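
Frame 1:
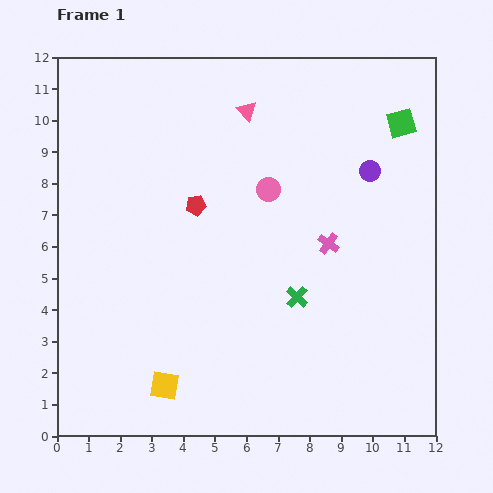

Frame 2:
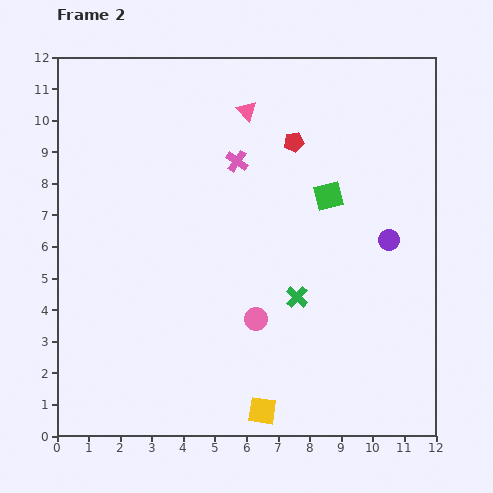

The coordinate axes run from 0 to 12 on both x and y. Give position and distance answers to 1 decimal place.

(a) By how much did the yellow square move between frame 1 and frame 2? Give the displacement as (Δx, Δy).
(3.1, -0.8)

The yellow square was at (3.4, 1.6) in frame 1 and (6.5, 0.8) in frame 2.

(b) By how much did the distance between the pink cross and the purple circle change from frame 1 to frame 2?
+2.8

Distance in frame 1: 2.6. Distance in frame 2: 5.4.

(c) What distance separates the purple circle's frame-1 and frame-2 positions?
2.3

The purple circle moved from (9.9, 8.4) to (10.5, 6.2), a distance of √(0.6² + 2.2²) ≈ 2.3.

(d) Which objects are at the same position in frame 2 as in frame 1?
the green cross, the pink triangle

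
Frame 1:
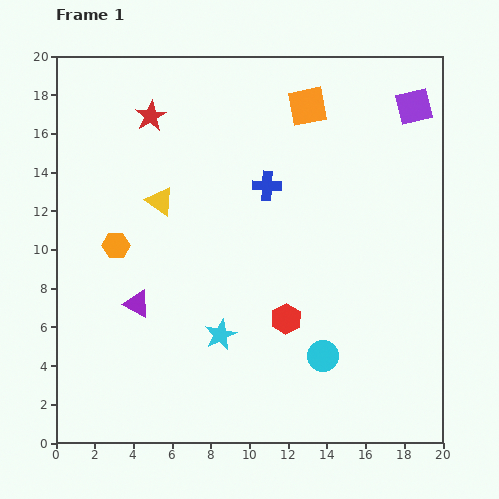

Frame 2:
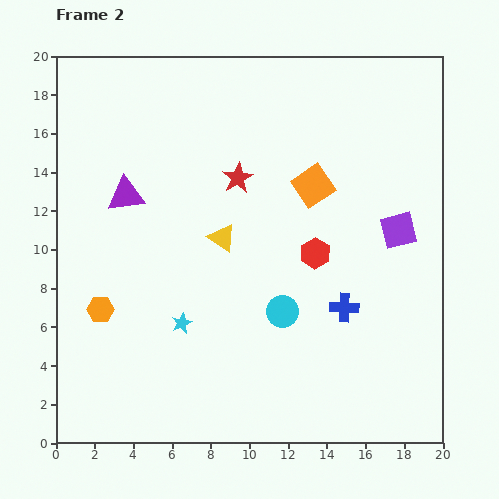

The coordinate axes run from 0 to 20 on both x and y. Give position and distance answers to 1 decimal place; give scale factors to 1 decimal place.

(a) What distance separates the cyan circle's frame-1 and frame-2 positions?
3.1

The cyan circle moved from (13.8, 4.5) to (11.7, 6.8), a distance of √(2.1² + 2.3²) ≈ 3.1.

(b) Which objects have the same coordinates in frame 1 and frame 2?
none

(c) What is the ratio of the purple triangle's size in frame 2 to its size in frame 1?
1.4×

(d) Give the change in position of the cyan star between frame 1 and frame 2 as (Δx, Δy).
(-2.0, 0.6)

The cyan star was at (8.5, 5.6) in frame 1 and (6.5, 6.2) in frame 2.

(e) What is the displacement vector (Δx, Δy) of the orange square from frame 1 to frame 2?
(0.3, -4.1)

The orange square was at (13.0, 17.4) in frame 1 and (13.3, 13.3) in frame 2.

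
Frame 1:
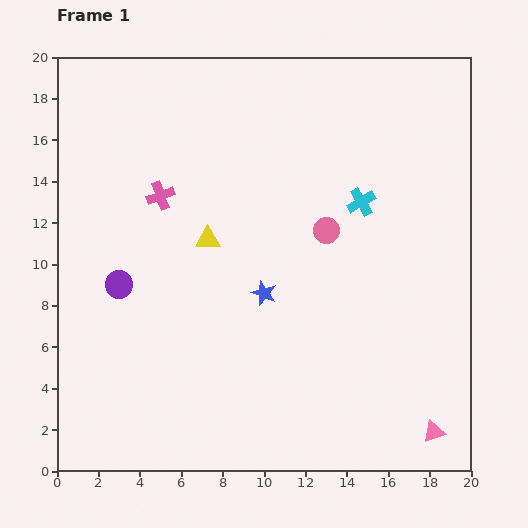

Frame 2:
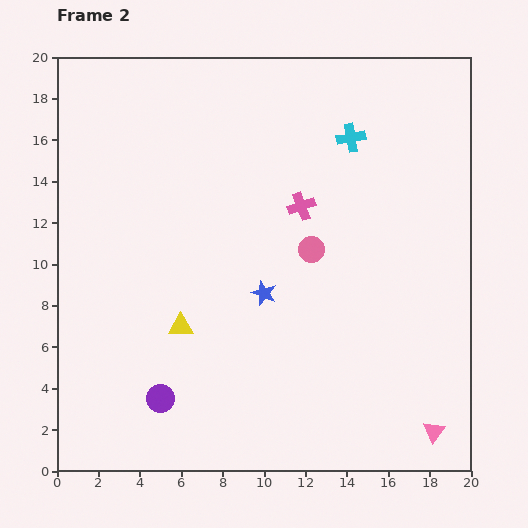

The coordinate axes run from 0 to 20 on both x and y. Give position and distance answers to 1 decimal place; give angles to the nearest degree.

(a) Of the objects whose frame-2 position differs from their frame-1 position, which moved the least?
the pink circle

(moved 1.1)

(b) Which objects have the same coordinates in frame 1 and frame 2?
the blue star, the pink triangle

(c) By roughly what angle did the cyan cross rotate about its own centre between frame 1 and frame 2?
21° clockwise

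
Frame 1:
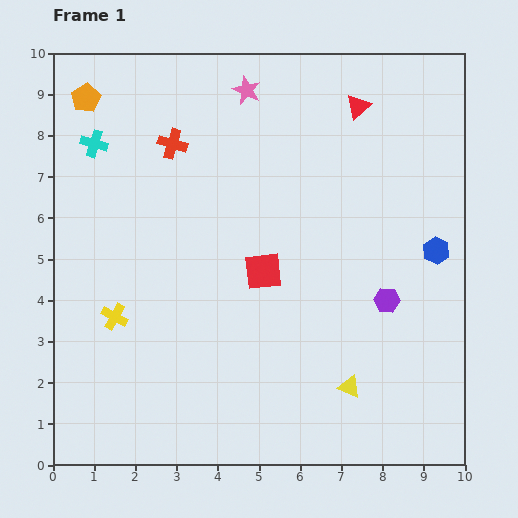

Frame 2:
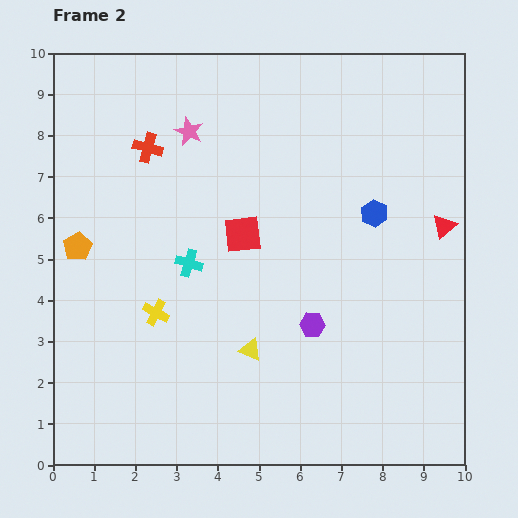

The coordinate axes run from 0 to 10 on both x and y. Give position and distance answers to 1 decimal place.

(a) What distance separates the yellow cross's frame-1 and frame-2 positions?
1.0

The yellow cross moved from (1.5, 3.6) to (2.5, 3.7), a distance of √(1.0² + 0.1²) ≈ 1.0.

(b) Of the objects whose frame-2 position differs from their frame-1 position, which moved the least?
the red cross

(moved 0.6)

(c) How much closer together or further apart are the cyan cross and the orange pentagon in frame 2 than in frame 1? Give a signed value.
+1.6

Distance in frame 1: 1.1. Distance in frame 2: 2.7.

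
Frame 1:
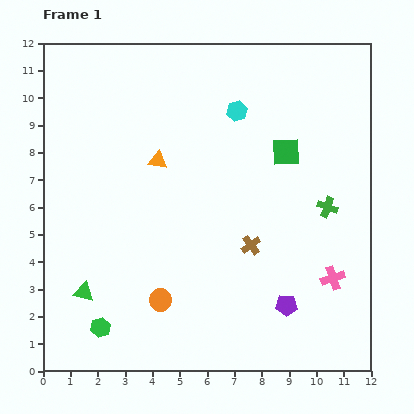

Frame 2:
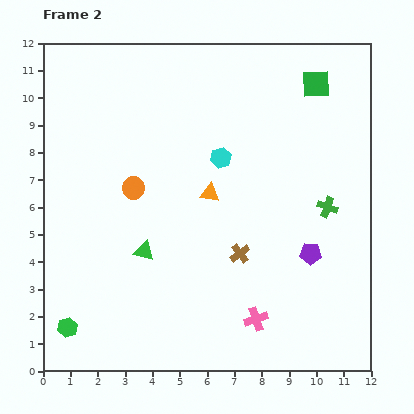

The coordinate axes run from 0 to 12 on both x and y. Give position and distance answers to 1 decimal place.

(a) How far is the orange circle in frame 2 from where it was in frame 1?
4.2

The orange circle moved from (4.3, 2.6) to (3.3, 6.7), a distance of √(1.0² + 4.1²) ≈ 4.2.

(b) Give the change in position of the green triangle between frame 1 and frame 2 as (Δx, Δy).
(2.2, 1.5)

The green triangle was at (1.5, 2.9) in frame 1 and (3.7, 4.4) in frame 2.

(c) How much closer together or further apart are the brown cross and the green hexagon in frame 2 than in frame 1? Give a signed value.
+0.6

Distance in frame 1: 6.3. Distance in frame 2: 6.9.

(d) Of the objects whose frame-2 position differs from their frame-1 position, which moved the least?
the brown cross

(moved 0.5)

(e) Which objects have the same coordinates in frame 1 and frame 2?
the green cross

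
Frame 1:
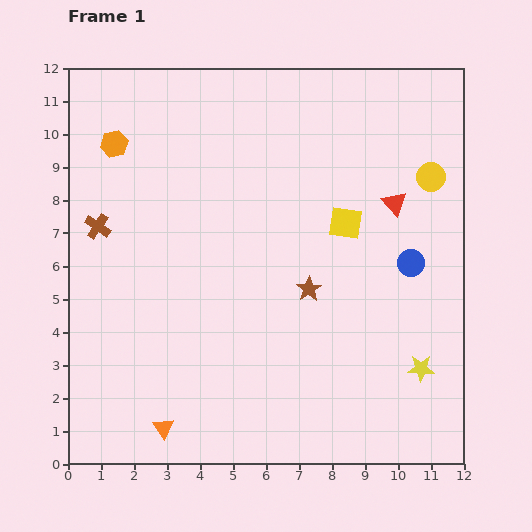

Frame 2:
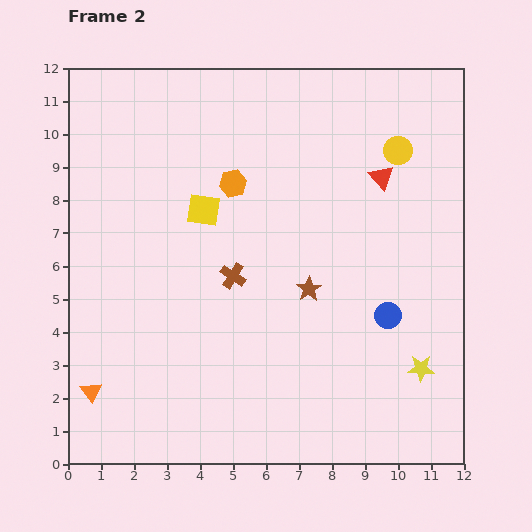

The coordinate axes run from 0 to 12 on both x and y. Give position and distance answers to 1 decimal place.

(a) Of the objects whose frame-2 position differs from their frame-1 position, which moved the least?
the red triangle

(moved 0.9)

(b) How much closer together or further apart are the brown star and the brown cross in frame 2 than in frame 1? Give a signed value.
-4.4

Distance in frame 1: 6.7. Distance in frame 2: 2.3.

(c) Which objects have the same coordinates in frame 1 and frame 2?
the yellow star, the brown star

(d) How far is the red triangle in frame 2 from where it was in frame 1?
0.9

The red triangle moved from (9.9, 7.9) to (9.5, 8.7), a distance of √(0.4² + 0.8²) ≈ 0.9.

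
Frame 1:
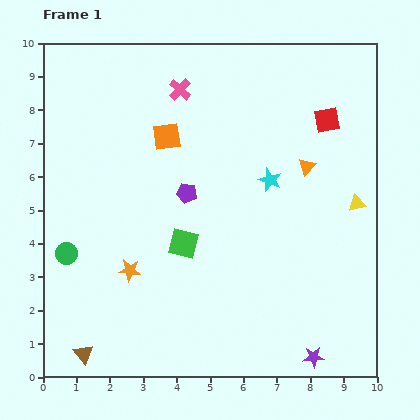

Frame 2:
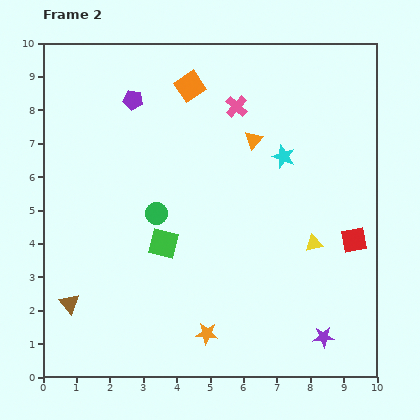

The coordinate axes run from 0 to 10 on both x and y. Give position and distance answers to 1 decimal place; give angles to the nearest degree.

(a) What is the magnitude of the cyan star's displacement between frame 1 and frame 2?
0.8

The cyan star moved from (6.8, 5.9) to (7.2, 6.6), a distance of √(0.4² + 0.7²) ≈ 0.8.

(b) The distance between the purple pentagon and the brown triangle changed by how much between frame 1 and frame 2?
+0.7

Distance in frame 1: 5.7. Distance in frame 2: 6.4.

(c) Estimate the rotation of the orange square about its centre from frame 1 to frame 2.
26° counter-clockwise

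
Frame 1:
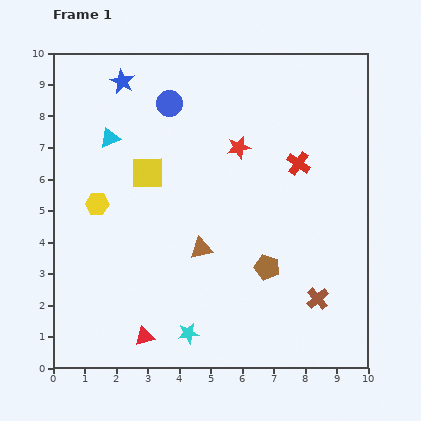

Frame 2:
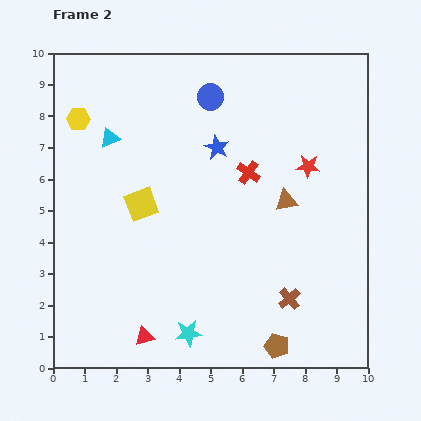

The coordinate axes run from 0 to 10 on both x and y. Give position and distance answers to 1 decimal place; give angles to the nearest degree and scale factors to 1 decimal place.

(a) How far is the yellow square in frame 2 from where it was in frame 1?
1.0

The yellow square moved from (3.0, 6.2) to (2.8, 5.2), a distance of √(0.2² + 1.0²) ≈ 1.0.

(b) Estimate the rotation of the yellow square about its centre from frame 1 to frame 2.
20° counter-clockwise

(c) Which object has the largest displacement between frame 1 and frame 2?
the blue star

(moved 3.7; next 3.1)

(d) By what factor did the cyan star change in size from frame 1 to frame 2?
1.3×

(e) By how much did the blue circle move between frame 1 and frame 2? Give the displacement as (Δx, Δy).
(1.3, 0.2)

The blue circle was at (3.7, 8.4) in frame 1 and (5.0, 8.6) in frame 2.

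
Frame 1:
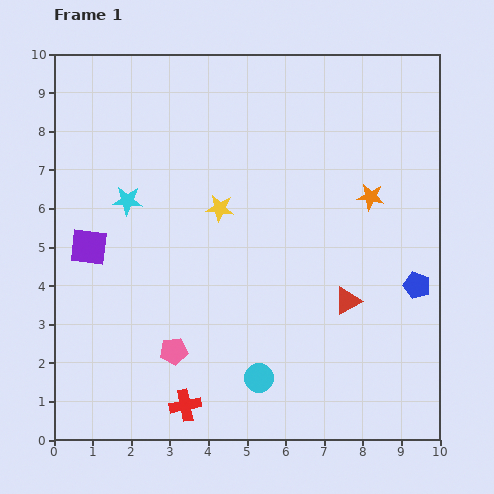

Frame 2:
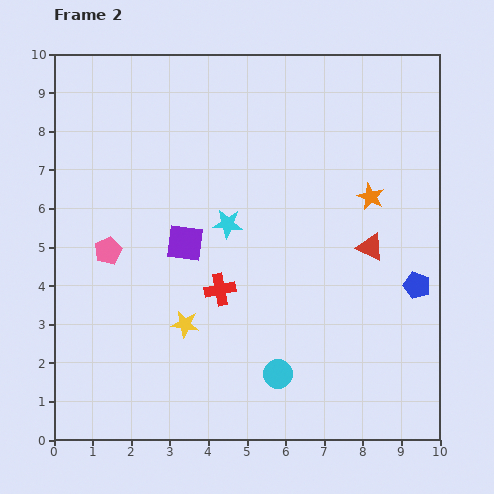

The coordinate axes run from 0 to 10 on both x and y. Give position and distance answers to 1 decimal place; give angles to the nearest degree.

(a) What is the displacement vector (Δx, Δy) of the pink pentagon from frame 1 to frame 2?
(-1.7, 2.6)

The pink pentagon was at (3.1, 2.3) in frame 1 and (1.4, 4.9) in frame 2.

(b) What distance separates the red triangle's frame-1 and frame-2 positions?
1.5

The red triangle moved from (7.6, 3.6) to (8.2, 5.0), a distance of √(0.6² + 1.4²) ≈ 1.5.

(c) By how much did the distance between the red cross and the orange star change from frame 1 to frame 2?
-2.6

Distance in frame 1: 7.2. Distance in frame 2: 4.6.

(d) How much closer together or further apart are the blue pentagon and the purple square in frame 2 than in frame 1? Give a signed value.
-2.5

Distance in frame 1: 8.6. Distance in frame 2: 6.1.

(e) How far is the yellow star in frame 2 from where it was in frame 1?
3.1

The yellow star moved from (4.3, 6.0) to (3.4, 3.0), a distance of √(0.9² + 3.0²) ≈ 3.1.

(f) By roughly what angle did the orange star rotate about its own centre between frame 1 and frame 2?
17° clockwise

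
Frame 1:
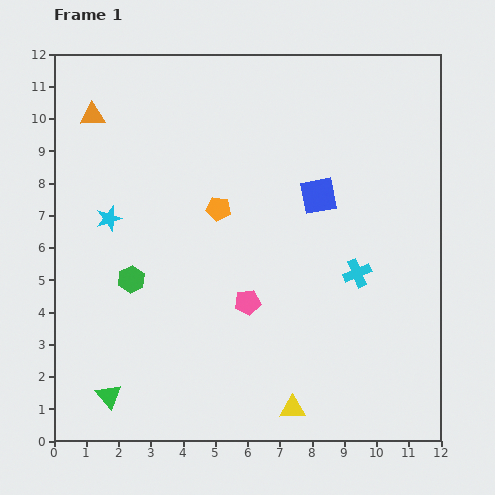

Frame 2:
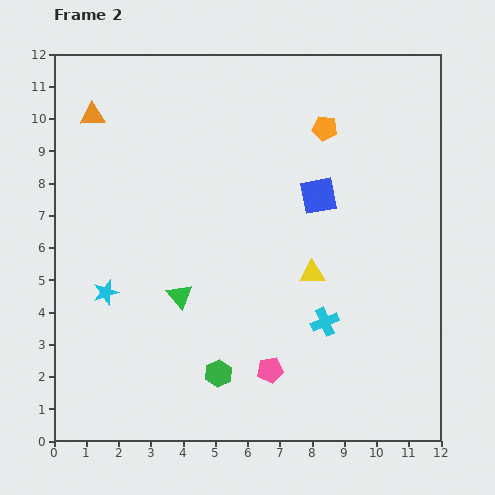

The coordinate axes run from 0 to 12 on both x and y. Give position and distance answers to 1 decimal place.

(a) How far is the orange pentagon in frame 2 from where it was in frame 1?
4.1

The orange pentagon moved from (5.1, 7.2) to (8.4, 9.7), a distance of √(3.3² + 2.5²) ≈ 4.1.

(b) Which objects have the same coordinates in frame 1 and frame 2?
the orange triangle, the blue square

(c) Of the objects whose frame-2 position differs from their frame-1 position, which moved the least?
the cyan cross

(moved 1.8)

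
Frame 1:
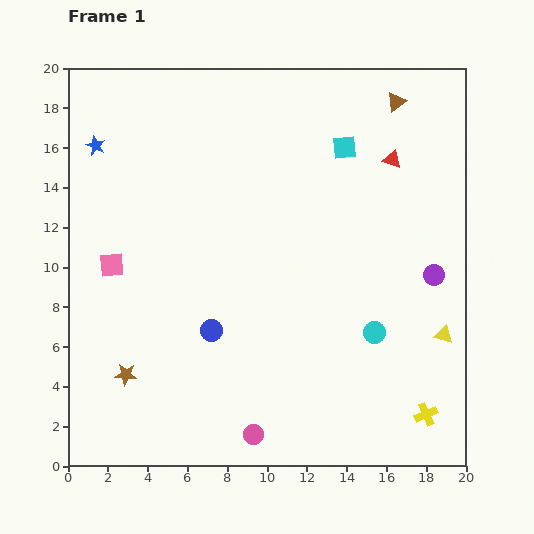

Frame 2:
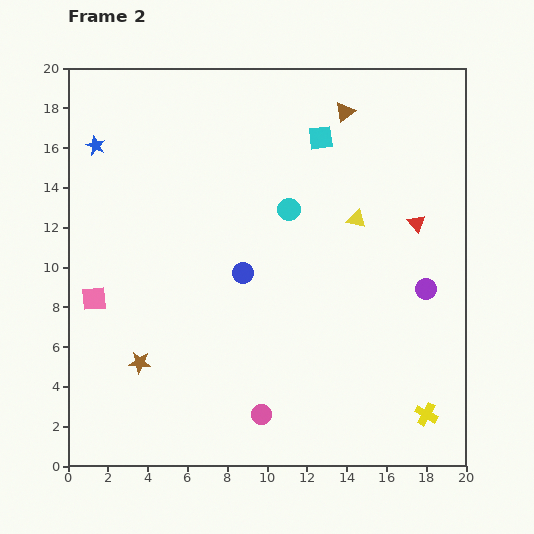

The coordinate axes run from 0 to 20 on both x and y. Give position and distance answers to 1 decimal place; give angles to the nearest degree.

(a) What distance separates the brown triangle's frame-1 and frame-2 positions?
2.6

The brown triangle moved from (16.5, 18.3) to (13.9, 17.8), a distance of √(2.6² + 0.5²) ≈ 2.6.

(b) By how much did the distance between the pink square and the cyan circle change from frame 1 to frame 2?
-2.8

Distance in frame 1: 13.6. Distance in frame 2: 10.8.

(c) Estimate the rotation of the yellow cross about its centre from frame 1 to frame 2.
36° counter-clockwise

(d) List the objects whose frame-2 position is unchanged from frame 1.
the blue star, the yellow cross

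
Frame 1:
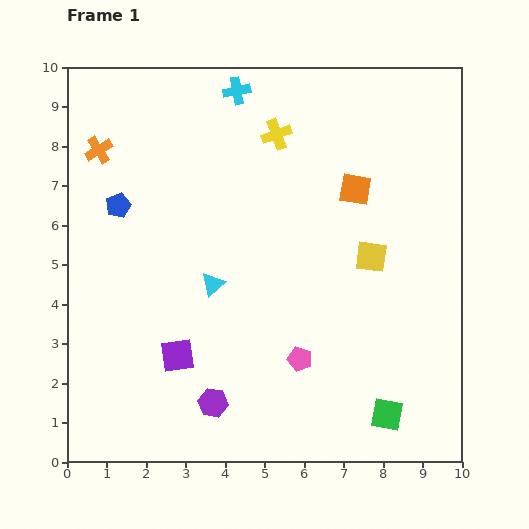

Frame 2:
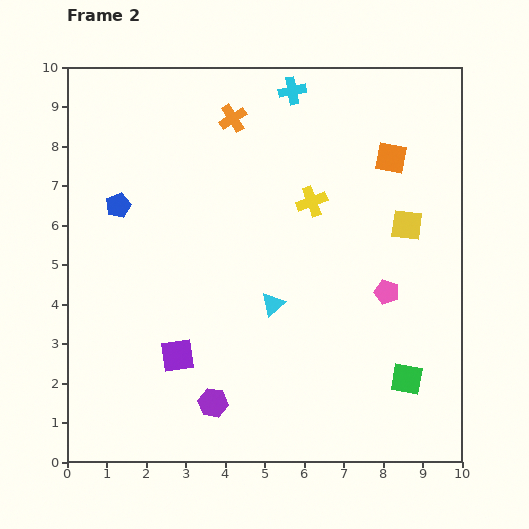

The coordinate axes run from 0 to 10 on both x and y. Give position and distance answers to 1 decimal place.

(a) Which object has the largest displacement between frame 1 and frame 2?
the orange cross

(moved 3.5; next 2.8)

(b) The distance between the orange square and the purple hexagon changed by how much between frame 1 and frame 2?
+1.2

Distance in frame 1: 6.5. Distance in frame 2: 7.7.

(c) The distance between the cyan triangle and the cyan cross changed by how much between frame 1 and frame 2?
+0.5

Distance in frame 1: 4.9. Distance in frame 2: 5.4.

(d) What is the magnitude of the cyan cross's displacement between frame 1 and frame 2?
1.4

The cyan cross moved from (4.3, 9.4) to (5.7, 9.4), a distance of √(1.4² + 0.0²) ≈ 1.4.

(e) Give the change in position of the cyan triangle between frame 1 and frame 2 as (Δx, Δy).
(1.5, -0.5)

The cyan triangle was at (3.7, 4.5) in frame 1 and (5.2, 4.0) in frame 2.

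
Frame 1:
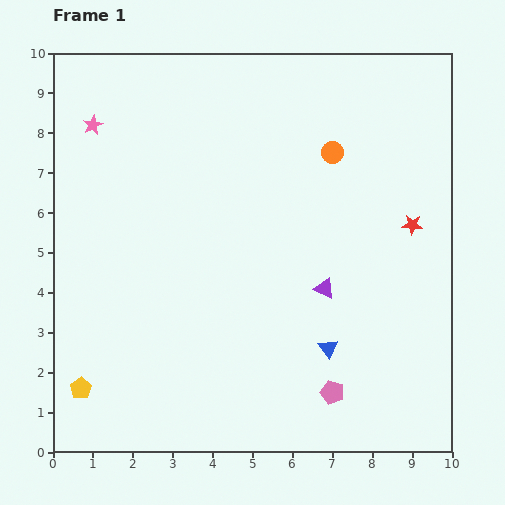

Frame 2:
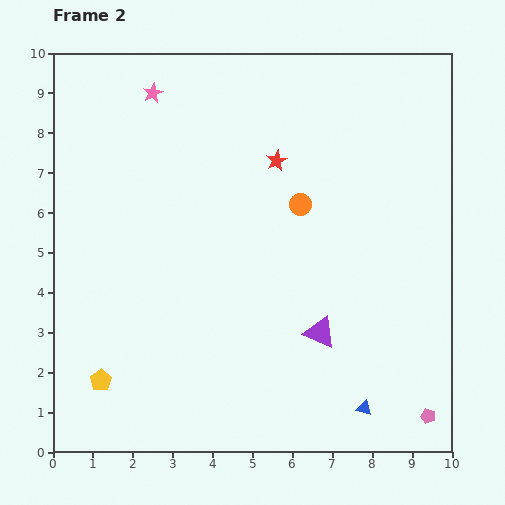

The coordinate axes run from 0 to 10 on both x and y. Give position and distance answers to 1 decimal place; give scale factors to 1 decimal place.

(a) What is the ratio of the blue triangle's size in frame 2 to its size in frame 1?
0.8×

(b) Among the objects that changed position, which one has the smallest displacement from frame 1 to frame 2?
the yellow pentagon

(moved 0.5)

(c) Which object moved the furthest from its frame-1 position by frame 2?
the red star

(moved 3.8; next 2.5)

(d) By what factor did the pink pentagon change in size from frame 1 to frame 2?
0.6×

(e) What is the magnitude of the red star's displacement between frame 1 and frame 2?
3.8

The red star moved from (9.0, 5.7) to (5.6, 7.3), a distance of √(3.4² + 1.6²) ≈ 3.8.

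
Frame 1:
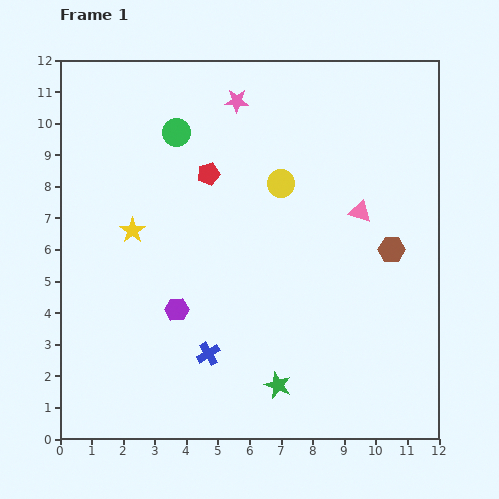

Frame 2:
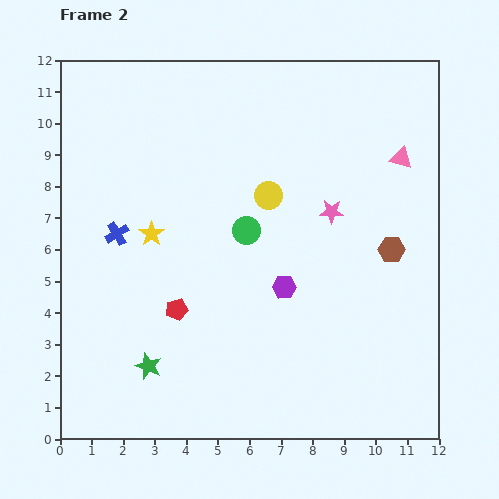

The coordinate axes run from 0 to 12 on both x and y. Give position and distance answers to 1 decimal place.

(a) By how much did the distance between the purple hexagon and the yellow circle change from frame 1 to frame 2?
-2.3

Distance in frame 1: 5.2. Distance in frame 2: 2.9.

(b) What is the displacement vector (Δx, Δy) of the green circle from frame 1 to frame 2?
(2.2, -3.1)

The green circle was at (3.7, 9.7) in frame 1 and (5.9, 6.6) in frame 2.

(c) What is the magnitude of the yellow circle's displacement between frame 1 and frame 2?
0.6

The yellow circle moved from (7.0, 8.1) to (6.6, 7.7), a distance of √(0.4² + 0.4²) ≈ 0.6.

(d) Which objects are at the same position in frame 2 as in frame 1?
the brown hexagon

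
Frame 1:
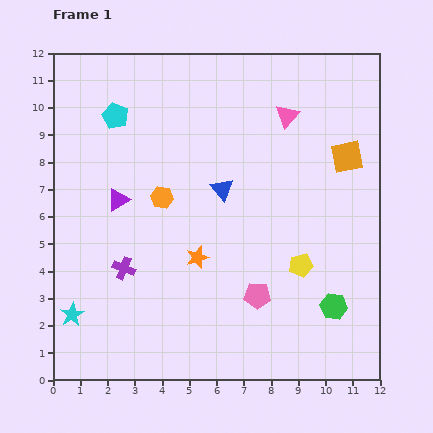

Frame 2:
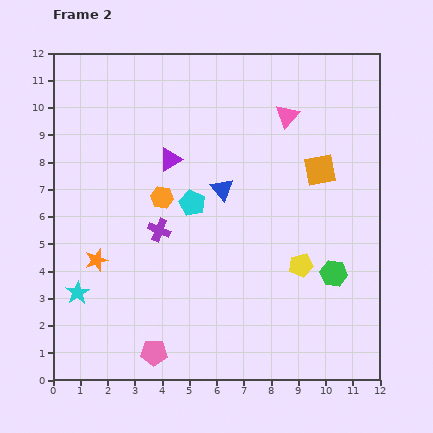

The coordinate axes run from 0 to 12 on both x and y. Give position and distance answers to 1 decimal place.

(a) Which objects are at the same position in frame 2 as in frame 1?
the orange hexagon, the pink triangle, the yellow pentagon, the blue triangle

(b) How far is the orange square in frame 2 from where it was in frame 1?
1.1

The orange square moved from (10.8, 8.2) to (9.8, 7.7), a distance of √(1.0² + 0.5²) ≈ 1.1.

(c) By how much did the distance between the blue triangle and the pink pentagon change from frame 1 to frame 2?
+2.4

Distance in frame 1: 4.1. Distance in frame 2: 6.5.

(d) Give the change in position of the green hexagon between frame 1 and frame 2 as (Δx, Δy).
(0.0, 1.2)

The green hexagon was at (10.3, 2.7) in frame 1 and (10.3, 3.9) in frame 2.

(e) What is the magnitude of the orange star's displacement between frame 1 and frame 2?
3.7

The orange star moved from (5.3, 4.5) to (1.6, 4.4), a distance of √(3.7² + 0.1²) ≈ 3.7.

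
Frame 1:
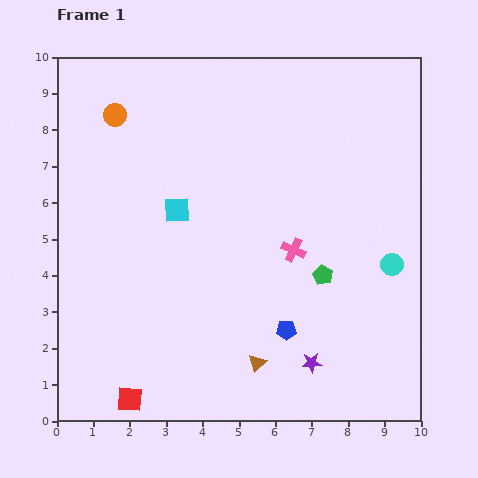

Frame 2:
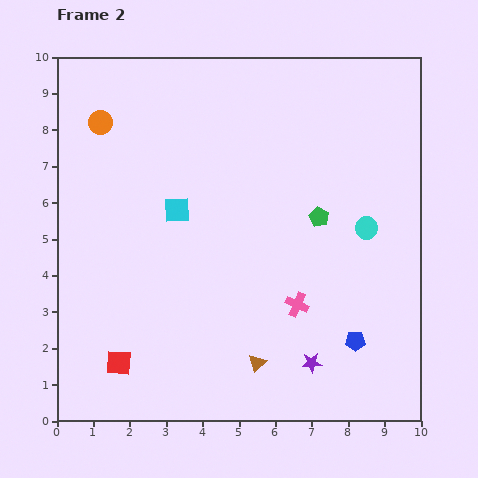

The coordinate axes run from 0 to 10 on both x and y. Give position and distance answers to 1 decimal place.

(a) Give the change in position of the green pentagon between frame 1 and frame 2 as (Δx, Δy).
(-0.1, 1.6)

The green pentagon was at (7.3, 4.0) in frame 1 and (7.2, 5.6) in frame 2.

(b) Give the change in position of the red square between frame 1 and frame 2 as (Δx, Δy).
(-0.3, 1.0)

The red square was at (2.0, 0.6) in frame 1 and (1.7, 1.6) in frame 2.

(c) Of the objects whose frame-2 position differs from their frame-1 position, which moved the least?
the orange circle

(moved 0.4)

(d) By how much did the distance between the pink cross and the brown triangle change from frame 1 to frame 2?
-1.4

Distance in frame 1: 3.3. Distance in frame 2: 1.9.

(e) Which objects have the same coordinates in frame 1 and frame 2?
the brown triangle, the cyan square, the purple star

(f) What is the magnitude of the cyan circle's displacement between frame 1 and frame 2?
1.2

The cyan circle moved from (9.2, 4.3) to (8.5, 5.3), a distance of √(0.7² + 1.0²) ≈ 1.2.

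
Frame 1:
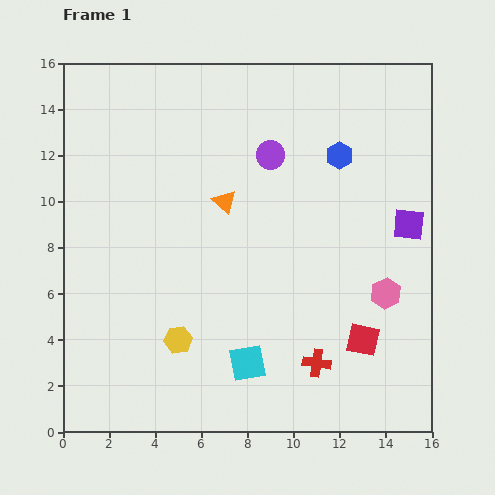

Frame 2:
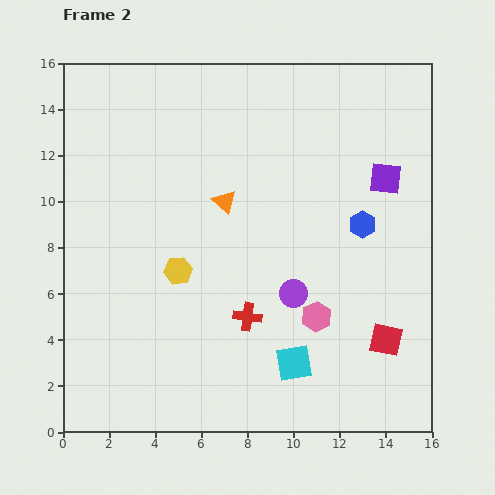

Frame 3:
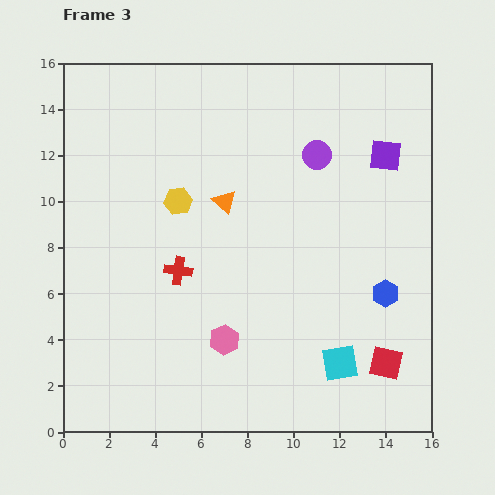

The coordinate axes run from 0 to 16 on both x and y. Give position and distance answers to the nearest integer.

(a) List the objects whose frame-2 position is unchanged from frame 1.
the orange triangle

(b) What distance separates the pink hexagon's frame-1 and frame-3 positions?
7

The pink hexagon moved from (14, 6) to (7, 4), a distance of √(7² + 2²) ≈ 7.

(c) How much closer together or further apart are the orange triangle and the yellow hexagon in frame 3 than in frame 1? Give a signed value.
-4

Distance in frame 1: 6. Distance in frame 3: 2.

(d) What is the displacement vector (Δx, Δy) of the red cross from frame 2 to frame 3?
(-3, 2)

The red cross was at (8, 5) in frame 2 and (5, 7) in frame 3.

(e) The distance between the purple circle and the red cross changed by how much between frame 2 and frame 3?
+6

Distance in frame 2: 2. Distance in frame 3: 8.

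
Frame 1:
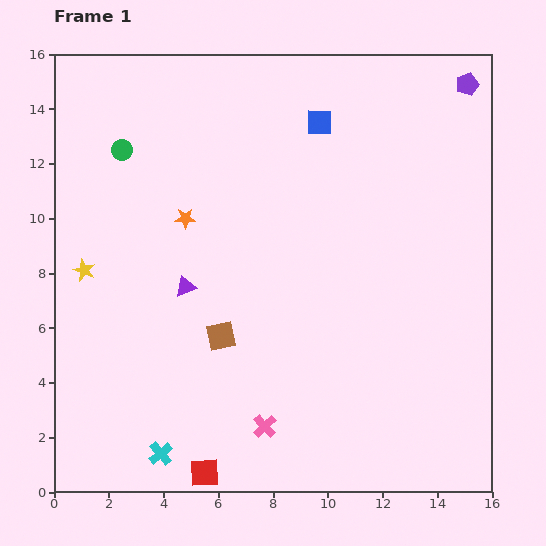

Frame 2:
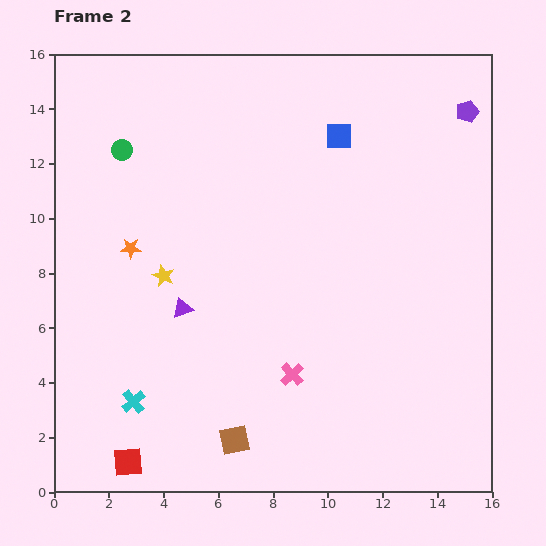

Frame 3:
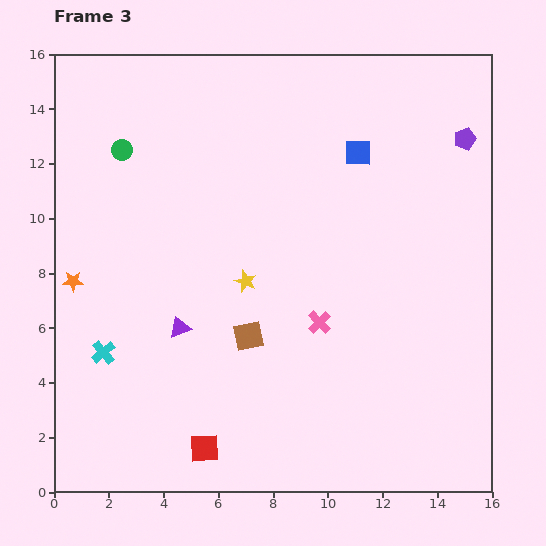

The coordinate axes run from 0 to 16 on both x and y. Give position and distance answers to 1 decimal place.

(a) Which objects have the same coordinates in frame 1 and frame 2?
the green circle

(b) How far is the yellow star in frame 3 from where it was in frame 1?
5.9

The yellow star moved from (1.1, 8.1) to (7.0, 7.7), a distance of √(5.9² + 0.4²) ≈ 5.9.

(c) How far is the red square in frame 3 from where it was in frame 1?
0.9

The red square moved from (5.5, 0.7) to (5.5, 1.6), a distance of √(0.0² + 0.9²) ≈ 0.9.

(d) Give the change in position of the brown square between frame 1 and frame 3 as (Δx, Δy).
(1.0, 0.0)

The brown square was at (6.1, 5.7) in frame 1 and (7.1, 5.7) in frame 3.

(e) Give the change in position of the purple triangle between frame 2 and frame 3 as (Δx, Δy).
(-0.1, -0.7)

The purple triangle was at (4.7, 6.7) in frame 2 and (4.6, 6.0) in frame 3.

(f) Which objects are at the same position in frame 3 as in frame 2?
the green circle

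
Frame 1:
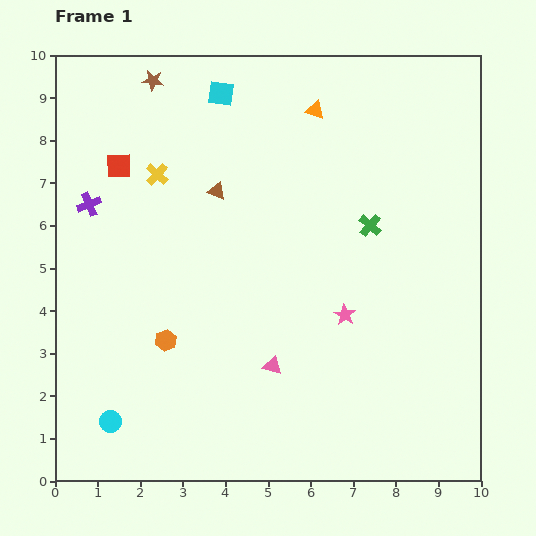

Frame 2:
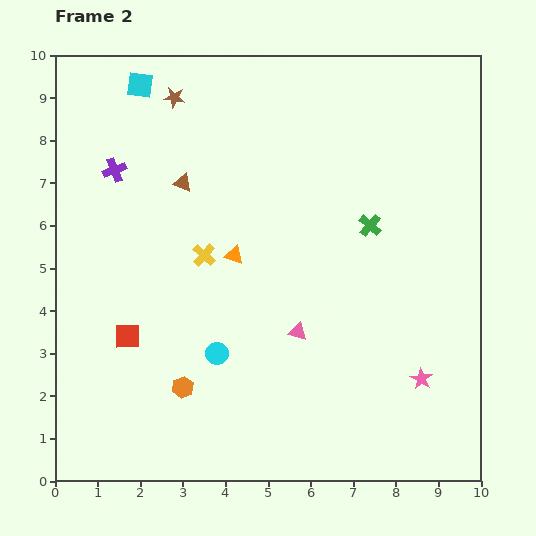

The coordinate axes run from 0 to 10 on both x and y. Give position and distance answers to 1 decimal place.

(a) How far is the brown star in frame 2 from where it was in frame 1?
0.6

The brown star moved from (2.3, 9.4) to (2.8, 9.0), a distance of √(0.5² + 0.4²) ≈ 0.6.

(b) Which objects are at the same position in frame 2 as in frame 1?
the green cross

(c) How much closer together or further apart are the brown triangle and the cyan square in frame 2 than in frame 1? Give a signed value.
+0.2

Distance in frame 1: 2.3. Distance in frame 2: 2.5.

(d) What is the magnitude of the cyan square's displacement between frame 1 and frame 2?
1.9

The cyan square moved from (3.9, 9.1) to (2.0, 9.3), a distance of √(1.9² + 0.2²) ≈ 1.9.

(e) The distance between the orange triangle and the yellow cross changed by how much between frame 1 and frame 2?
-3.3

Distance in frame 1: 4.0. Distance in frame 2: 0.7.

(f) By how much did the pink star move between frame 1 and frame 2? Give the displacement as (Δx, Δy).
(1.8, -1.5)

The pink star was at (6.8, 3.9) in frame 1 and (8.6, 2.4) in frame 2.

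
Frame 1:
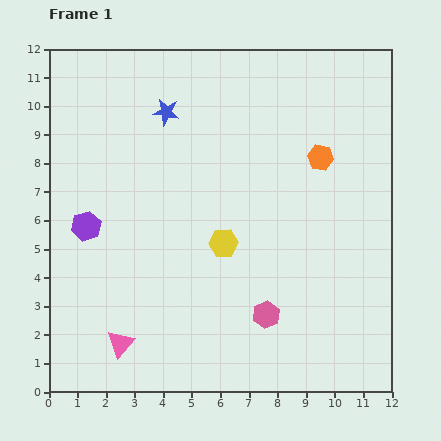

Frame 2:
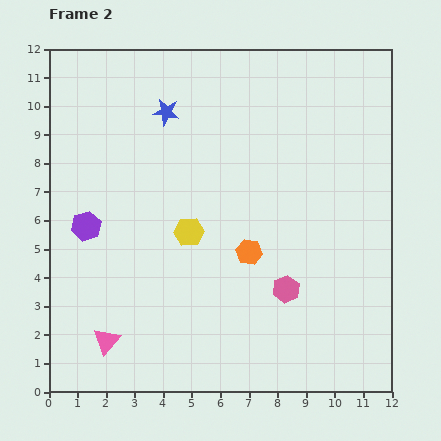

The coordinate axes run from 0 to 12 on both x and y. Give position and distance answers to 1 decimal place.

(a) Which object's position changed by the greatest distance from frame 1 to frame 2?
the orange hexagon

(moved 4.1; next 1.3)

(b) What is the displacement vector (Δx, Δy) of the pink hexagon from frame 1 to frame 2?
(0.7, 0.9)

The pink hexagon was at (7.6, 2.7) in frame 1 and (8.3, 3.6) in frame 2.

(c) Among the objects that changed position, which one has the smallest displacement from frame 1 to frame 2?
the pink triangle

(moved 0.5)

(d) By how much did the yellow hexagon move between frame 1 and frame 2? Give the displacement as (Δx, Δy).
(-1.2, 0.4)

The yellow hexagon was at (6.1, 5.2) in frame 1 and (4.9, 5.6) in frame 2.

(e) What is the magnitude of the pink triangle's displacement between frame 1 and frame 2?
0.5

The pink triangle moved from (2.5, 1.7) to (2.0, 1.8), a distance of √(0.5² + 0.1²) ≈ 0.5.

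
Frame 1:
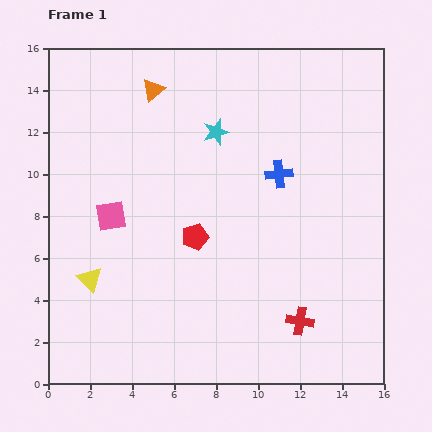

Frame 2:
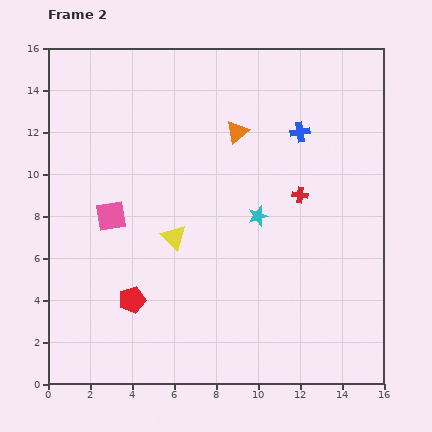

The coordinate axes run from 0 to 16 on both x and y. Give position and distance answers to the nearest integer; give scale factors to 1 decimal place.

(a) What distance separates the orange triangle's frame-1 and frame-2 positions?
4

The orange triangle moved from (5, 14) to (9, 12), a distance of √(4² + 2²) ≈ 4.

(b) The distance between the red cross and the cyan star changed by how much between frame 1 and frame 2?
-8

Distance in frame 1: 10. Distance in frame 2: 2.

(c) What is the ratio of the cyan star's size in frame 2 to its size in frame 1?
0.8×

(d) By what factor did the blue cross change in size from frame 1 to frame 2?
0.8×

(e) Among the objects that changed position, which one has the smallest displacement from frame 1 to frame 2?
the blue cross

(moved 2)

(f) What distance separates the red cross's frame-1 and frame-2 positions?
6

The red cross moved from (12, 3) to (12, 9), a distance of √(0² + 6²) ≈ 6.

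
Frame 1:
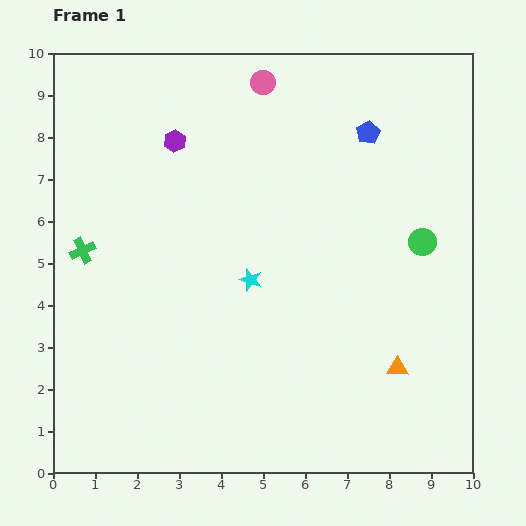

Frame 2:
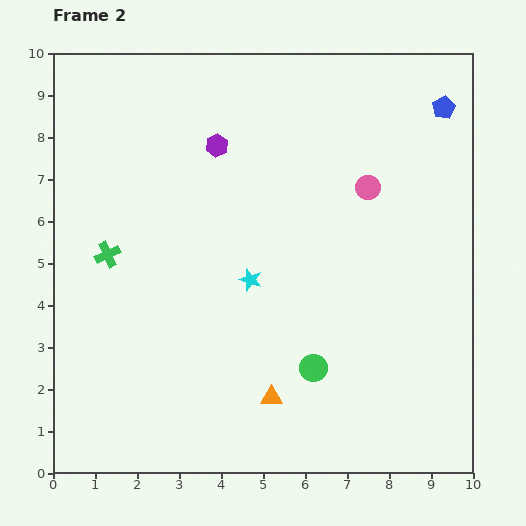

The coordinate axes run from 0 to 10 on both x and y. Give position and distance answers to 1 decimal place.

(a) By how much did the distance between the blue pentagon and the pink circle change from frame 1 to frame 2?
-0.2

Distance in frame 1: 2.8. Distance in frame 2: 2.6.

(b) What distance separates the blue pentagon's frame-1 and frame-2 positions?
1.9

The blue pentagon moved from (7.5, 8.1) to (9.3, 8.7), a distance of √(1.8² + 0.6²) ≈ 1.9.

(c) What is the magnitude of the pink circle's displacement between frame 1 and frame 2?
3.5

The pink circle moved from (5.0, 9.3) to (7.5, 6.8), a distance of √(2.5² + 2.5²) ≈ 3.5.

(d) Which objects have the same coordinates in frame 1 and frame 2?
the cyan star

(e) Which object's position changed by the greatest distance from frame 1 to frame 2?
the green circle

(moved 4.0; next 3.5)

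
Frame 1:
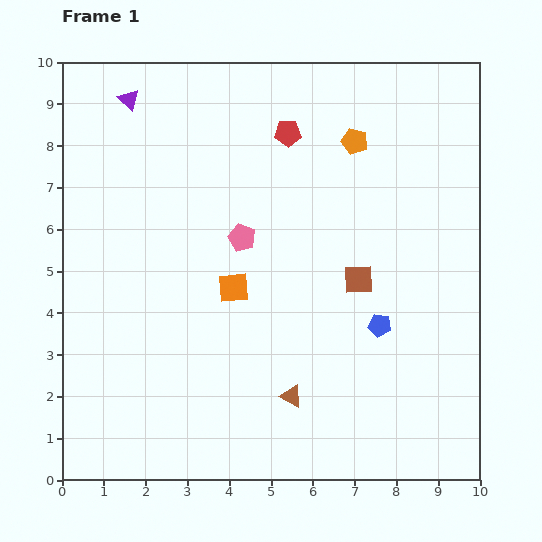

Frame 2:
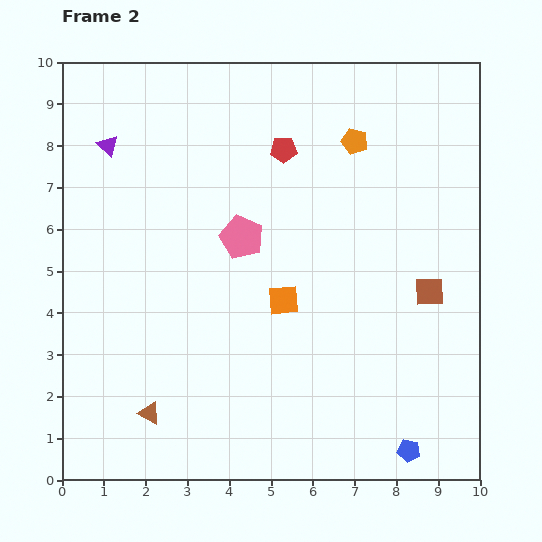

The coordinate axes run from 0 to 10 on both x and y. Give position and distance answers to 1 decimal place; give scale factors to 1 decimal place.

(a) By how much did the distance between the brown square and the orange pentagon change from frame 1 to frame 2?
+0.7

Distance in frame 1: 3.3. Distance in frame 2: 4.0.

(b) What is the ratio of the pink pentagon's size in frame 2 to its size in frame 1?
1.6×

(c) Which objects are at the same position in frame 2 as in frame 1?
the pink pentagon, the orange pentagon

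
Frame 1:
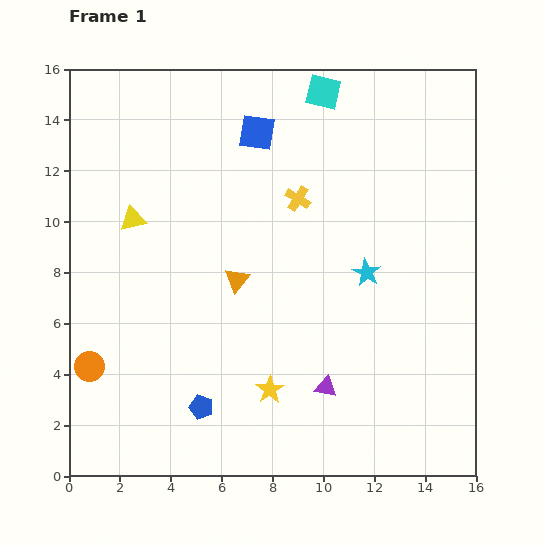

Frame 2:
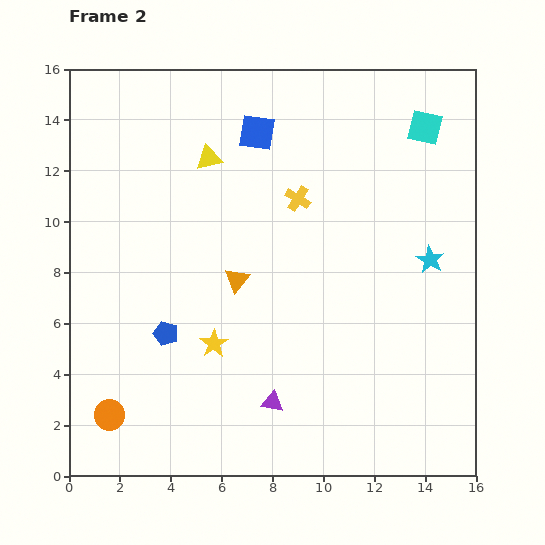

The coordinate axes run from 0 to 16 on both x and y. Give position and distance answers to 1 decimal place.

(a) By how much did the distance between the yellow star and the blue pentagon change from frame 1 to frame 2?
-0.9

Distance in frame 1: 2.8. Distance in frame 2: 1.9.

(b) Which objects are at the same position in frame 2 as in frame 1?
the orange triangle, the blue square, the yellow cross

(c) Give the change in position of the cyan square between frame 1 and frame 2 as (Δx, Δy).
(4.0, -1.4)

The cyan square was at (10.0, 15.1) in frame 1 and (14.0, 13.7) in frame 2.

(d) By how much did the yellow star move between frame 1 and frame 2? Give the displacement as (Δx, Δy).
(-2.2, 1.8)

The yellow star was at (7.9, 3.4) in frame 1 and (5.7, 5.2) in frame 2.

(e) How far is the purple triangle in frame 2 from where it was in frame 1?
2.2

The purple triangle moved from (10.1, 3.5) to (8.0, 2.9), a distance of √(2.1² + 0.6²) ≈ 2.2.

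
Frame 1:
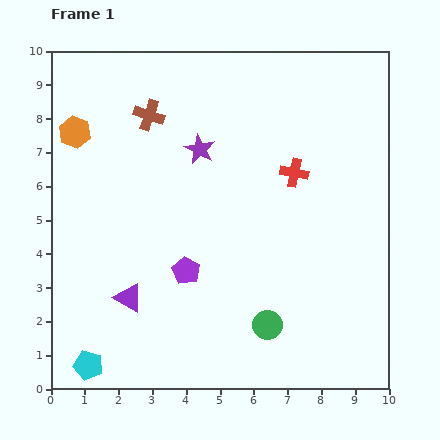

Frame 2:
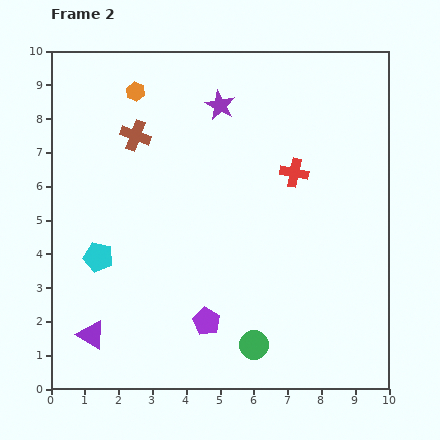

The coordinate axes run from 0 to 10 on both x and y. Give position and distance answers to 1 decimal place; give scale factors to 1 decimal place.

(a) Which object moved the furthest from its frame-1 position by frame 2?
the cyan pentagon

(moved 3.2; next 2.2)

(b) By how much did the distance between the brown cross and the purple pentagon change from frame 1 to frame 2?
+1.2

Distance in frame 1: 4.7. Distance in frame 2: 5.9.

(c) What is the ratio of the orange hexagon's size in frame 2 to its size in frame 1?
0.6×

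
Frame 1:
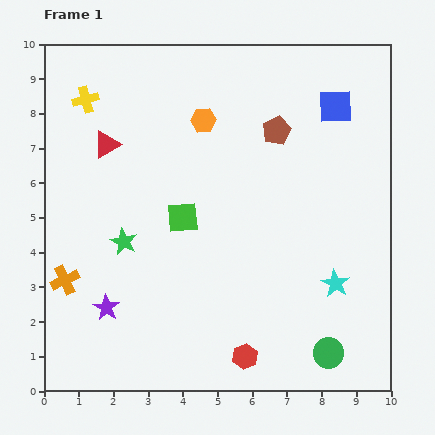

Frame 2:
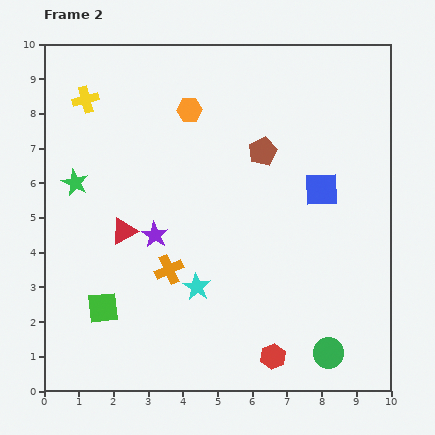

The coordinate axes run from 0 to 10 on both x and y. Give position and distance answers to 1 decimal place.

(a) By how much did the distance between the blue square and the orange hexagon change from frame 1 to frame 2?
+0.6

Distance in frame 1: 3.8. Distance in frame 2: 4.4.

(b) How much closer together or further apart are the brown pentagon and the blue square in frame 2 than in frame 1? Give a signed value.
+0.2

Distance in frame 1: 1.8. Distance in frame 2: 2.0.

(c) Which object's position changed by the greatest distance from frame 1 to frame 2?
the cyan star

(moved 4.0; next 3.5)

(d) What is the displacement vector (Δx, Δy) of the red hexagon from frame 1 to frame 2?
(0.8, 0.0)

The red hexagon was at (5.8, 1.0) in frame 1 and (6.6, 1.0) in frame 2.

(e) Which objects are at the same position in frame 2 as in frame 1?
the green circle, the yellow cross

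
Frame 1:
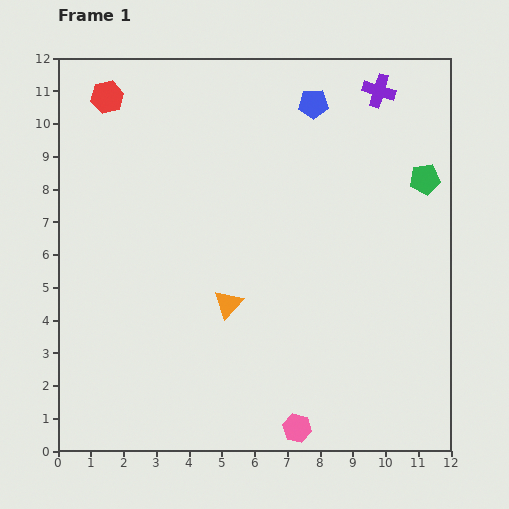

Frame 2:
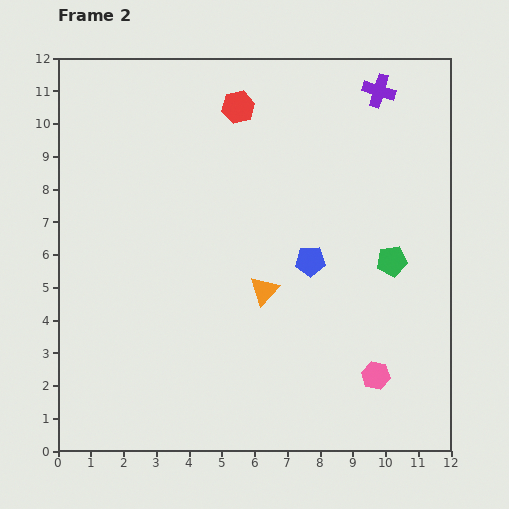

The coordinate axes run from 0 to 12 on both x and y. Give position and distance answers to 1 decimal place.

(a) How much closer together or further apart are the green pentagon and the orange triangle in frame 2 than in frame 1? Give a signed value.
-3.1

Distance in frame 1: 7.1. Distance in frame 2: 4.0.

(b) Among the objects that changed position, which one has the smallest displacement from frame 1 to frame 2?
the orange triangle

(moved 1.2)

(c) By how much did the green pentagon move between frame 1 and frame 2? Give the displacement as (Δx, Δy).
(-1.0, -2.5)

The green pentagon was at (11.2, 8.3) in frame 1 and (10.2, 5.8) in frame 2.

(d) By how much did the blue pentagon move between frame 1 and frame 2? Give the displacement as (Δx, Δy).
(-0.1, -4.8)

The blue pentagon was at (7.8, 10.6) in frame 1 and (7.7, 5.8) in frame 2.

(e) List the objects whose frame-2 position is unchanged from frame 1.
the purple cross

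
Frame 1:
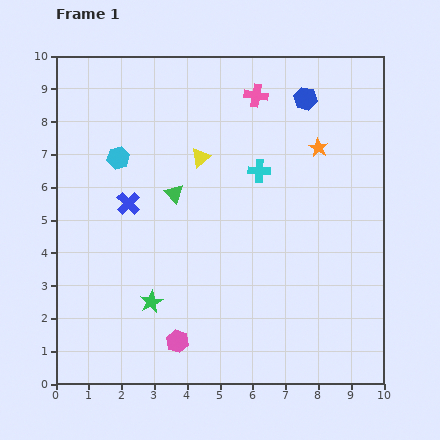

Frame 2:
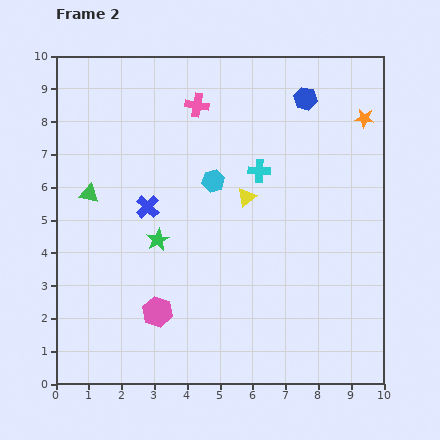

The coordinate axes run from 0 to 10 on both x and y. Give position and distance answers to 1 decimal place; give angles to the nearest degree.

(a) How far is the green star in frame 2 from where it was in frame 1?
1.9

The green star moved from (2.9, 2.5) to (3.1, 4.4), a distance of √(0.2² + 1.9²) ≈ 1.9.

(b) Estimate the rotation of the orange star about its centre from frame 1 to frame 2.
24° counter-clockwise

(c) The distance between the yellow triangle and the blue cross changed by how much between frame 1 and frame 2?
+0.4

Distance in frame 1: 2.6. Distance in frame 2: 3.0.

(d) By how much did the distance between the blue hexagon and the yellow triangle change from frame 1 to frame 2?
-0.2

Distance in frame 1: 3.7. Distance in frame 2: 3.5.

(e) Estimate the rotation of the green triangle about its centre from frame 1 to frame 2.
34° counter-clockwise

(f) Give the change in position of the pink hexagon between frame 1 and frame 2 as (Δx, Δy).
(-0.6, 0.9)

The pink hexagon was at (3.7, 1.3) in frame 1 and (3.1, 2.2) in frame 2.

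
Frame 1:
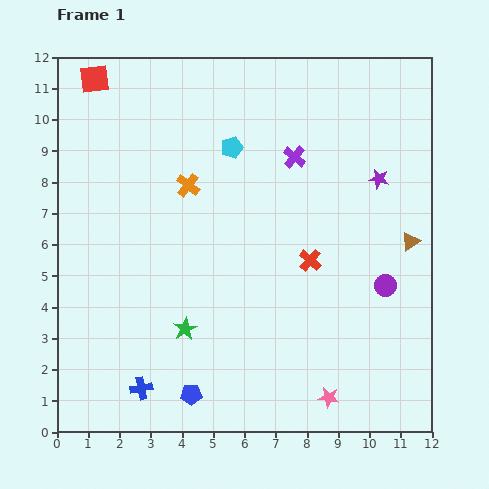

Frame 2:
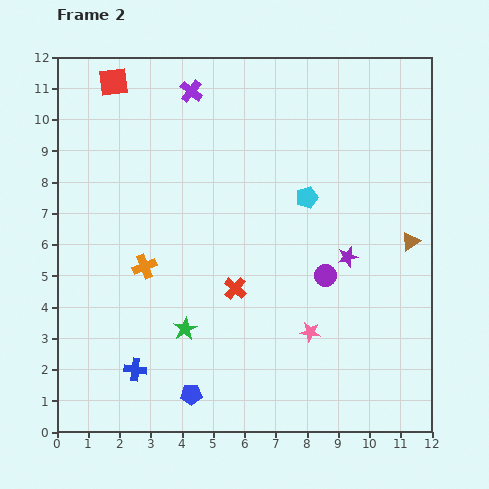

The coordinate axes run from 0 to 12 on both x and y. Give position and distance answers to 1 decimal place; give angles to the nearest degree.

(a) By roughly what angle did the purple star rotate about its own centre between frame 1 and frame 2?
24° counter-clockwise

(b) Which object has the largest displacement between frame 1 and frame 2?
the purple cross

(moved 3.9; next 3.0)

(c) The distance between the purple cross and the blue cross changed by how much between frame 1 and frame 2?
+0.2

Distance in frame 1: 8.9. Distance in frame 2: 9.1.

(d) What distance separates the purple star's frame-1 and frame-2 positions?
2.7

The purple star moved from (10.3, 8.1) to (9.3, 5.6), a distance of √(1.0² + 2.5²) ≈ 2.7.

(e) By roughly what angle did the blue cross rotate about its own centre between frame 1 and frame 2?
17° clockwise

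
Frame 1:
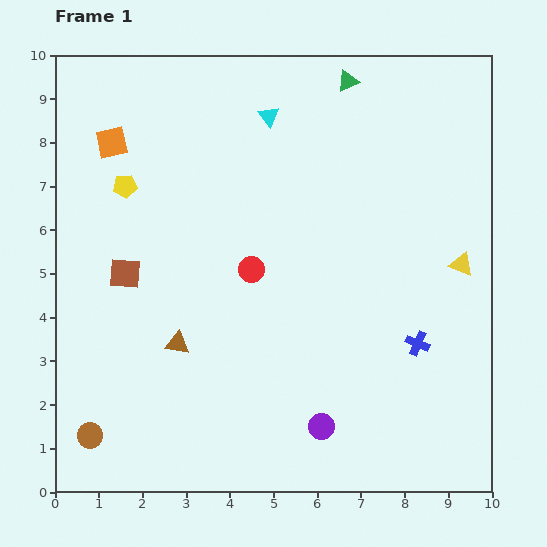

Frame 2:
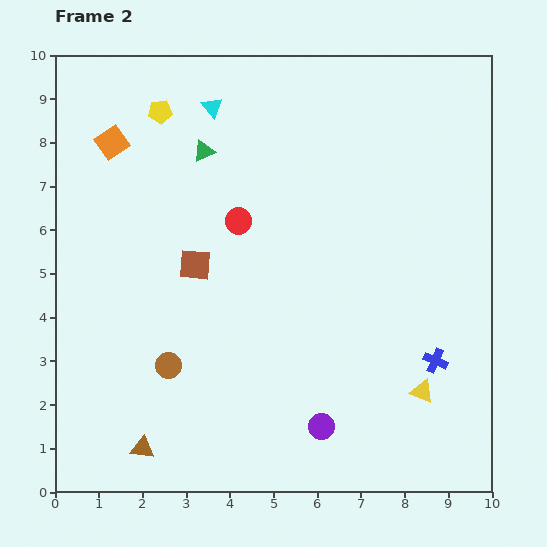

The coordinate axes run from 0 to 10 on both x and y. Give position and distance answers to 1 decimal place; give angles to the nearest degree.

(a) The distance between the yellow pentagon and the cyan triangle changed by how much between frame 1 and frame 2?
-2.5

Distance in frame 1: 3.7. Distance in frame 2: 1.2.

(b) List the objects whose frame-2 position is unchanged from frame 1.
the purple circle, the orange square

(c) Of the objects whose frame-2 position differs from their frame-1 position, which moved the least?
the blue cross

(moved 0.6)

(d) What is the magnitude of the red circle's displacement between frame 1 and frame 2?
1.1

The red circle moved from (4.5, 5.1) to (4.2, 6.2), a distance of √(0.3² + 1.1²) ≈ 1.1.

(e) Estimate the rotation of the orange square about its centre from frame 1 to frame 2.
22° counter-clockwise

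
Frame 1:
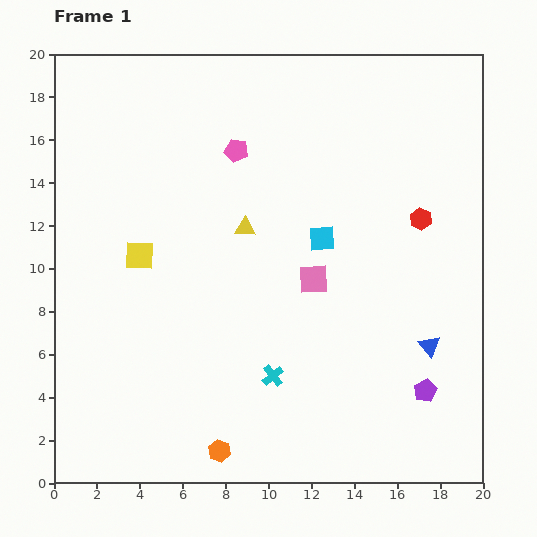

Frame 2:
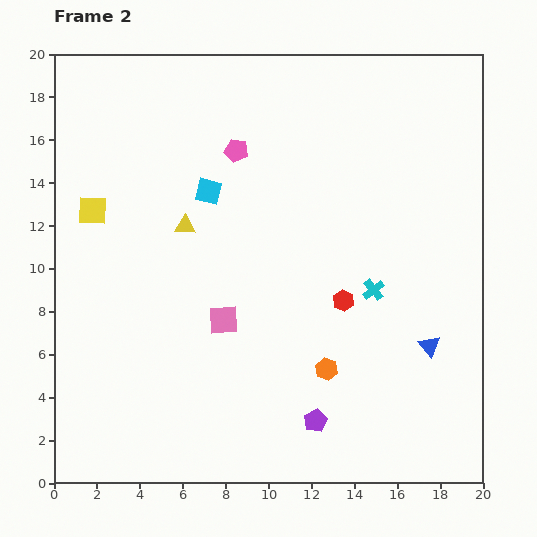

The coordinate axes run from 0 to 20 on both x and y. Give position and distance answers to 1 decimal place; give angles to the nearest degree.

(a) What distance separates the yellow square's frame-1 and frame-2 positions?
3.0

The yellow square moved from (4.0, 10.6) to (1.8, 12.7), a distance of √(2.2² + 2.1²) ≈ 3.0.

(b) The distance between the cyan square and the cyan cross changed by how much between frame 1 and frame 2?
+2.2

Distance in frame 1: 6.8. Distance in frame 2: 9.0.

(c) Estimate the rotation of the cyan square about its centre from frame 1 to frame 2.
17° clockwise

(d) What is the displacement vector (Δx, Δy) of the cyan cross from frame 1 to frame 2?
(4.7, 4.0)

The cyan cross was at (10.2, 5.0) in frame 1 and (14.9, 9.0) in frame 2.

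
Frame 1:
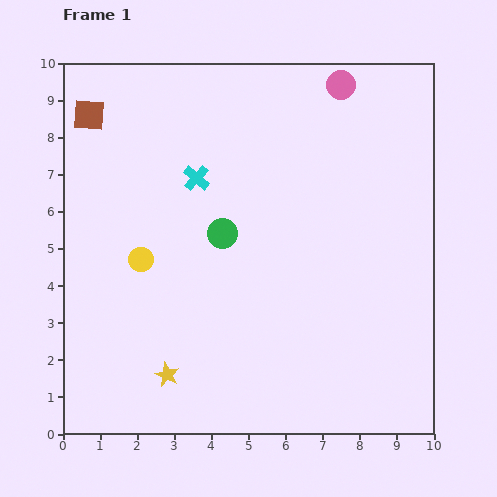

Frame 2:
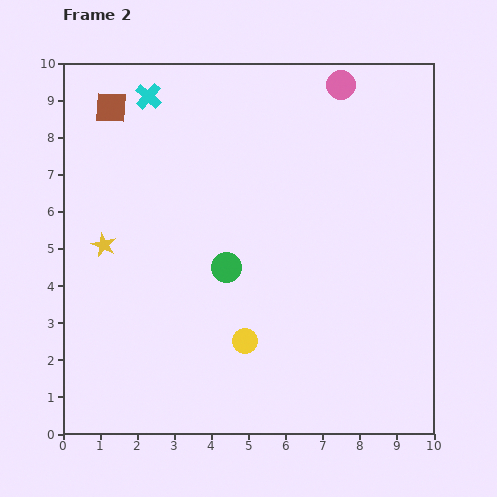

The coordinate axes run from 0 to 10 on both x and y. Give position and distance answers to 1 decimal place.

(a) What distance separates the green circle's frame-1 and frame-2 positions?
0.9

The green circle moved from (4.3, 5.4) to (4.4, 4.5), a distance of √(0.1² + 0.9²) ≈ 0.9.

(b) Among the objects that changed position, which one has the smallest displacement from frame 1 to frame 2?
the brown square

(moved 0.6)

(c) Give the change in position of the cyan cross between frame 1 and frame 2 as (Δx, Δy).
(-1.3, 2.2)

The cyan cross was at (3.6, 6.9) in frame 1 and (2.3, 9.1) in frame 2.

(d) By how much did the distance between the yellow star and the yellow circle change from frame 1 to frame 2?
+1.4

Distance in frame 1: 3.2. Distance in frame 2: 4.6.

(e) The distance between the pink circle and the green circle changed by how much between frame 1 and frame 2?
+0.7

Distance in frame 1: 5.1. Distance in frame 2: 5.8.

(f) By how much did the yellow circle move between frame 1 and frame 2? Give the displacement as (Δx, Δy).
(2.8, -2.2)

The yellow circle was at (2.1, 4.7) in frame 1 and (4.9, 2.5) in frame 2.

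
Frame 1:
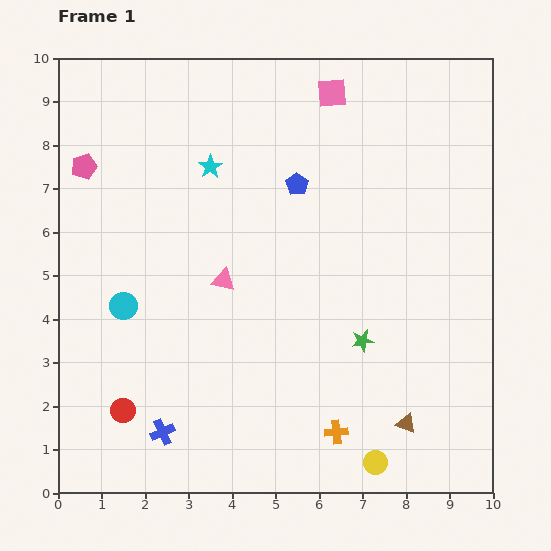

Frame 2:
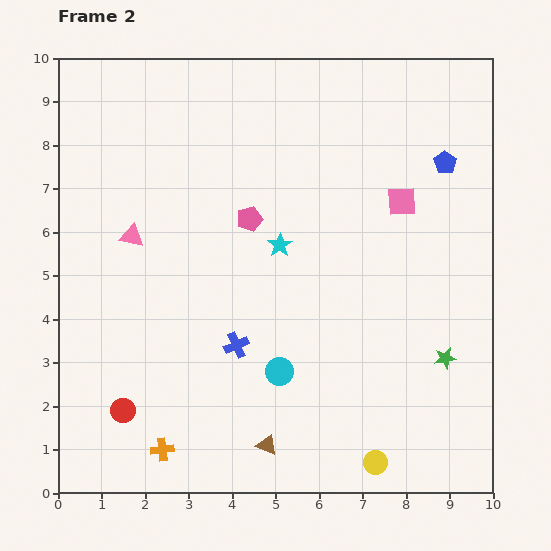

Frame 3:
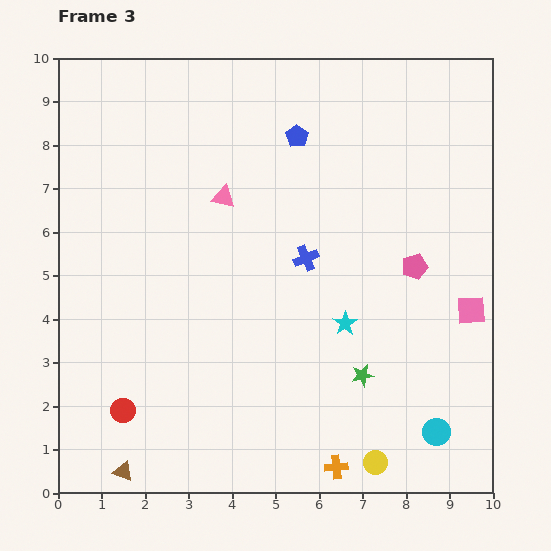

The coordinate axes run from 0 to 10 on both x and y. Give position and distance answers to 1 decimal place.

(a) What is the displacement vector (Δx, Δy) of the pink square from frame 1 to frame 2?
(1.6, -2.5)

The pink square was at (6.3, 9.2) in frame 1 and (7.9, 6.7) in frame 2.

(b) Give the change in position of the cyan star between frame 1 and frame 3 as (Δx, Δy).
(3.1, -3.6)

The cyan star was at (3.5, 7.5) in frame 1 and (6.6, 3.9) in frame 3.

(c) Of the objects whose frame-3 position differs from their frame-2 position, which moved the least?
the green star

(moved 1.9)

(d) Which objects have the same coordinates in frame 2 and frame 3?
the yellow circle, the red circle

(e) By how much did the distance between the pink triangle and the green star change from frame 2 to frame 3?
-2.5

Distance in frame 2: 7.7. Distance in frame 3: 5.2.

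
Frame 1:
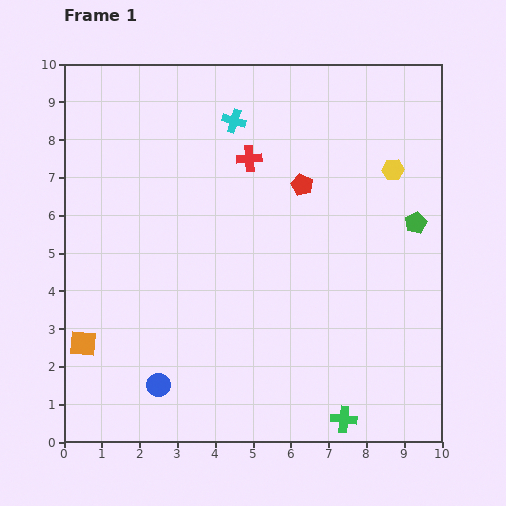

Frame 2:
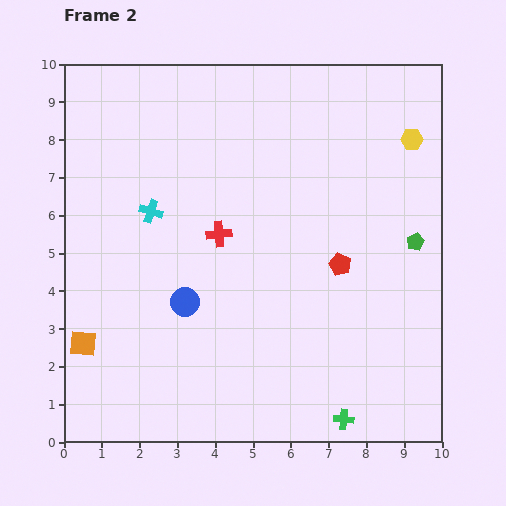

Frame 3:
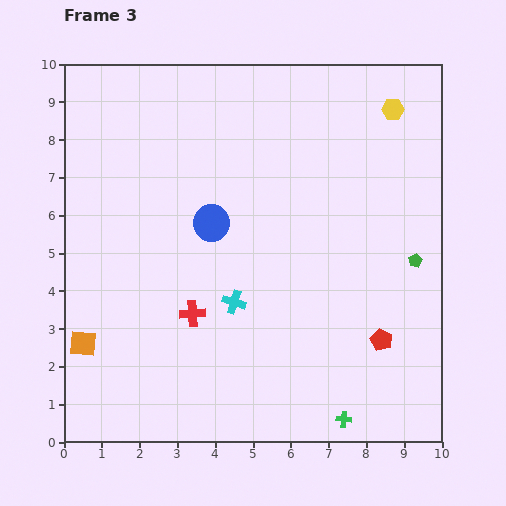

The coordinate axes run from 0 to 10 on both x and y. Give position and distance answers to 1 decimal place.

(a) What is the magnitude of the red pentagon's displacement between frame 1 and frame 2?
2.3

The red pentagon moved from (6.3, 6.8) to (7.3, 4.7), a distance of √(1.0² + 2.1²) ≈ 2.3.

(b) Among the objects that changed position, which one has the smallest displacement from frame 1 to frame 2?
the green pentagon

(moved 0.5)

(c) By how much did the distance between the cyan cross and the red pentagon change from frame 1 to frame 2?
+2.7

Distance in frame 1: 2.5. Distance in frame 2: 5.2.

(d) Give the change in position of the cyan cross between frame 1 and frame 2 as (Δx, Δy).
(-2.2, -2.4)

The cyan cross was at (4.5, 8.5) in frame 1 and (2.3, 6.1) in frame 2.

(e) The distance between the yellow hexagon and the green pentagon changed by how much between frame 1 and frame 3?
+2.5

Distance in frame 1: 1.5. Distance in frame 3: 4.0.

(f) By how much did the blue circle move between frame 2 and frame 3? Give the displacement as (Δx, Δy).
(0.7, 2.1)

The blue circle was at (3.2, 3.7) in frame 2 and (3.9, 5.8) in frame 3.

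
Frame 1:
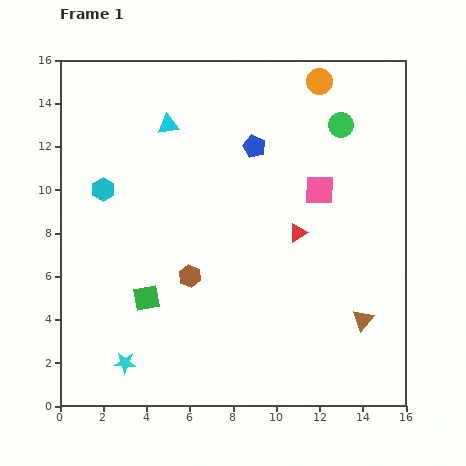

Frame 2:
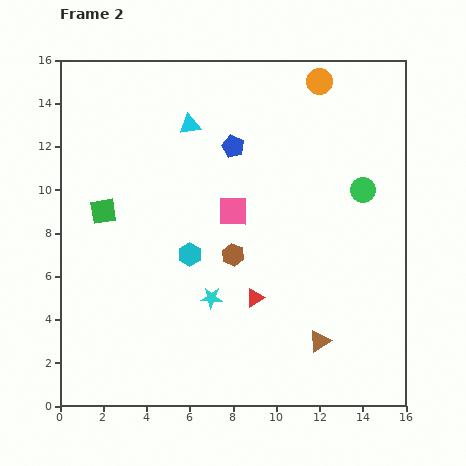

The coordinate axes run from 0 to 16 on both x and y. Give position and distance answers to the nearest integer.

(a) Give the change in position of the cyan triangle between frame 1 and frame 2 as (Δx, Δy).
(1, 0)

The cyan triangle was at (5, 13) in frame 1 and (6, 13) in frame 2.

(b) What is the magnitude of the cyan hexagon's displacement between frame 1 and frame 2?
5

The cyan hexagon moved from (2, 10) to (6, 7), a distance of √(4² + 3²) ≈ 5.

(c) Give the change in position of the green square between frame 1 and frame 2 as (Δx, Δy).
(-2, 4)

The green square was at (4, 5) in frame 1 and (2, 9) in frame 2.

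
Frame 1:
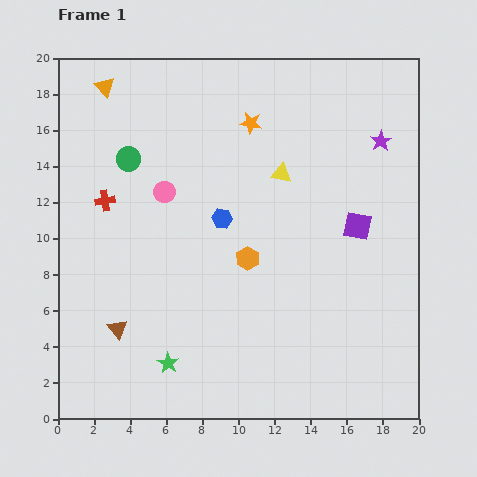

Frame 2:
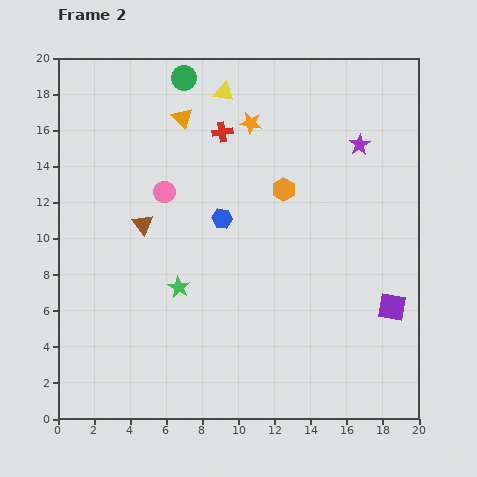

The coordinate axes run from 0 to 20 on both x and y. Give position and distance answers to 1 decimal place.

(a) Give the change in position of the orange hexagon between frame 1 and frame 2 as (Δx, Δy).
(2.0, 3.8)

The orange hexagon was at (10.5, 8.9) in frame 1 and (12.5, 12.7) in frame 2.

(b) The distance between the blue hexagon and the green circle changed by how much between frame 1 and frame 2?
+1.9

Distance in frame 1: 6.2. Distance in frame 2: 8.1.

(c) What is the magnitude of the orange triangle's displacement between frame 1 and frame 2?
4.6

The orange triangle moved from (2.6, 18.4) to (6.9, 16.7), a distance of √(4.3² + 1.7²) ≈ 4.6.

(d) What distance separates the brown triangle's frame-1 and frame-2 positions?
6.0

The brown triangle moved from (3.3, 5.0) to (4.7, 10.8), a distance of √(1.4² + 5.8²) ≈ 6.0.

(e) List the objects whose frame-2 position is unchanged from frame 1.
the pink circle, the orange star, the blue hexagon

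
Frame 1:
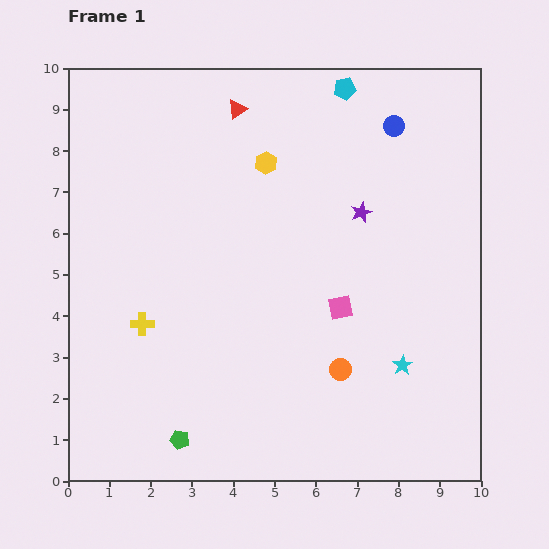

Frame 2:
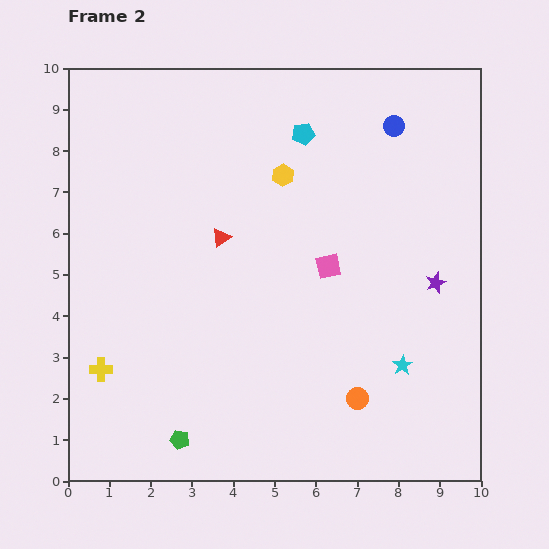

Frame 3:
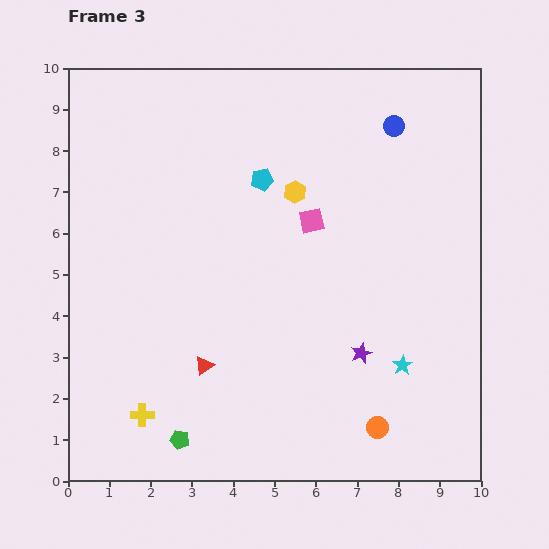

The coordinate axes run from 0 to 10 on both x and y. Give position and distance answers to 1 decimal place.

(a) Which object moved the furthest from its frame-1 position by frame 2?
the red triangle

(moved 3.1; next 2.5)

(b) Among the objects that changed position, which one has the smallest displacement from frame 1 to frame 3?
the yellow hexagon

(moved 1.0)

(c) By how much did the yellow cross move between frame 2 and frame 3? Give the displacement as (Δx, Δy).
(1.0, -1.1)

The yellow cross was at (0.8, 2.7) in frame 2 and (1.8, 1.6) in frame 3.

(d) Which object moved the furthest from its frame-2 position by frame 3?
the red triangle

(moved 3.1; next 2.5)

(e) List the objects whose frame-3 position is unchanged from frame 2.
the blue circle, the green pentagon, the cyan star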